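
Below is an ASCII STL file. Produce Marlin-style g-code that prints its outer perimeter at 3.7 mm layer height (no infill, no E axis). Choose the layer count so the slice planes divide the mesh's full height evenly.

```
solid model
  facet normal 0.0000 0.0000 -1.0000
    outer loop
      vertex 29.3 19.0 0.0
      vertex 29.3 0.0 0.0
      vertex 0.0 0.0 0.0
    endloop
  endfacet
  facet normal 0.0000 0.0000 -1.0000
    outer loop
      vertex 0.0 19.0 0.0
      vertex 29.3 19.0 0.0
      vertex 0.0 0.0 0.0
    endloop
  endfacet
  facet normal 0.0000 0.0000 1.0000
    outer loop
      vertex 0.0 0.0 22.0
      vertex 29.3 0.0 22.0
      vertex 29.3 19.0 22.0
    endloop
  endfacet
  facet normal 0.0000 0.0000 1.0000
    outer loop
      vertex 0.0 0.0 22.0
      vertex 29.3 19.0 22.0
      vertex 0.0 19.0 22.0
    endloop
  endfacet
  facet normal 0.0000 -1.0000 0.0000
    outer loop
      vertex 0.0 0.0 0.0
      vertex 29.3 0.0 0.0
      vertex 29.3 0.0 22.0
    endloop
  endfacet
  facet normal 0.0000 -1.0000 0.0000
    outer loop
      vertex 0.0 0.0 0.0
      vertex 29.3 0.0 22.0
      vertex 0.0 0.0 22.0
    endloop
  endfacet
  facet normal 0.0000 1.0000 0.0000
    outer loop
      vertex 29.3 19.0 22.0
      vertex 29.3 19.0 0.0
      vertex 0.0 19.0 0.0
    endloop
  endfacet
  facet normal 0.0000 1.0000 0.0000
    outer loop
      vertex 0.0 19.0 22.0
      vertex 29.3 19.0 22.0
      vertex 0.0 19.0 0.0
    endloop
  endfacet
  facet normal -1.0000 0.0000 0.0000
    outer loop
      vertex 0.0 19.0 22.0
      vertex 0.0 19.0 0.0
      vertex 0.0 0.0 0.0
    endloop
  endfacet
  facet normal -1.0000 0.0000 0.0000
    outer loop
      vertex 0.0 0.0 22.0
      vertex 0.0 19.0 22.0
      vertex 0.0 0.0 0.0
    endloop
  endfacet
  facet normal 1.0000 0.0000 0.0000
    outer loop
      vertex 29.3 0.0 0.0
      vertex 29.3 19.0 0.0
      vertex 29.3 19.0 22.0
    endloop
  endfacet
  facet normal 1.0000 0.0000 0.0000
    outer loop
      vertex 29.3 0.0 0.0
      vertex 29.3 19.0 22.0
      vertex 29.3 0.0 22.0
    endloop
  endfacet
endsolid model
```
; perimeter-only toolpath
G21 ; units = mm
G90 ; absolute positioning
G28 ; home
; layer 1
G0 Z3.7
G0 X0.0 Y0.0
G1 X29.3 Y0.0
G1 X29.3 Y19.0
G1 X0.0 Y19.0
G1 X0.0 Y0.0
; layer 2
G0 Z7.3
G0 X0.0 Y0.0
G1 X29.3 Y0.0
G1 X29.3 Y19.0
G1 X0.0 Y19.0
G1 X0.0 Y0.0
; layer 3
G0 Z11.0
G0 X0.0 Y0.0
G1 X29.3 Y0.0
G1 X29.3 Y19.0
G1 X0.0 Y19.0
G1 X0.0 Y0.0
; layer 4
G0 Z14.7
G0 X0.0 Y0.0
G1 X29.3 Y0.0
G1 X29.3 Y19.0
G1 X0.0 Y19.0
G1 X0.0 Y0.0
; layer 5
G0 Z18.3
G0 X0.0 Y0.0
G1 X29.3 Y0.0
G1 X29.3 Y19.0
G1 X0.0 Y19.0
G1 X0.0 Y0.0
; layer 6
G0 Z22.0
G0 X0.0 Y0.0
G1 X29.3 Y0.0
G1 X29.3 Y19.0
G1 X0.0 Y19.0
G1 X0.0 Y0.0
M2 ; end

The solid is a rectangular box, roughly 29.3 × 19 mm footprint and 22 mm tall. Slicing at Δz = 3.7 mm — 6 equal slices spanning the solid's height, so layer i sits at z = i·h/6 — gives 6 non-empty perimeters. Each is a 4-segment closed polygon; G0 lifts to the layer z and rapids to the start vertex, then G1 traces the edges.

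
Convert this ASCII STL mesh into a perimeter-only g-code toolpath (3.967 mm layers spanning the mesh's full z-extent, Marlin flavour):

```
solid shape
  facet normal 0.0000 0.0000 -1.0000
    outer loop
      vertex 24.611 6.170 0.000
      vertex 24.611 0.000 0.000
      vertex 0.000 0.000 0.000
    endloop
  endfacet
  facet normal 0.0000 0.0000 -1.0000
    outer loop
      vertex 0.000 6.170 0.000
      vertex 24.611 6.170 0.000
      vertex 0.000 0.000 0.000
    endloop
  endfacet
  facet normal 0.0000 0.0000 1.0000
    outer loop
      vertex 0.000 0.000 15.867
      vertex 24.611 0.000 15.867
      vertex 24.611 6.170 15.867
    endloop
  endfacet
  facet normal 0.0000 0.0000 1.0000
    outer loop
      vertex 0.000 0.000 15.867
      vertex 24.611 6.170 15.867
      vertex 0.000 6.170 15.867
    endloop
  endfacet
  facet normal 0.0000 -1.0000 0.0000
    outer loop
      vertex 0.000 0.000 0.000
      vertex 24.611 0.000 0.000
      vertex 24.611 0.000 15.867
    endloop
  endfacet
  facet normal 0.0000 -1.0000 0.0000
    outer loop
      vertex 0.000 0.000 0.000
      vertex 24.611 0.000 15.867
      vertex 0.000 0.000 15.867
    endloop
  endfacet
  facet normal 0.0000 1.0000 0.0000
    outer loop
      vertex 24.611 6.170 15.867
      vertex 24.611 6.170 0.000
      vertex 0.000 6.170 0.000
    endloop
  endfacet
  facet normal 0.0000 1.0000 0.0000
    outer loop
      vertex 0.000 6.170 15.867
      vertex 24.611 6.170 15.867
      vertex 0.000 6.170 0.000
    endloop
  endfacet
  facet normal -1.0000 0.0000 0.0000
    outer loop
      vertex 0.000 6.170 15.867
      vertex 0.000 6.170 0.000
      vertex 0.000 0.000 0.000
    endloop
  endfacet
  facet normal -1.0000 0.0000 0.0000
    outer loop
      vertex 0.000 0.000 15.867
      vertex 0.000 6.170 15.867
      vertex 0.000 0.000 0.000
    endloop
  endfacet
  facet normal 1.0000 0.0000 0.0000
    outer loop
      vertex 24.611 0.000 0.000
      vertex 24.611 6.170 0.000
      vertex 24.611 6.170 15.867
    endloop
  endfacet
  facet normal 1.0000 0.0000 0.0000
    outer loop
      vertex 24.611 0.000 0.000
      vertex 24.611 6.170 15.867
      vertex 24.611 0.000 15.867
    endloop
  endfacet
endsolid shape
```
; perimeter-only toolpath
G21 ; units = mm
G90 ; absolute positioning
G28 ; home
; layer 1
G0 Z3.967
G0 X0.000 Y0.000
G1 X24.611 Y0.000
G1 X24.611 Y6.170
G1 X0.000 Y6.170
G1 X0.000 Y0.000
; layer 2
G0 Z7.934
G0 X0.000 Y0.000
G1 X24.611 Y0.000
G1 X24.611 Y6.170
G1 X0.000 Y6.170
G1 X0.000 Y0.000
; layer 3
G0 Z11.900
G0 X0.000 Y0.000
G1 X24.611 Y0.000
G1 X24.611 Y6.170
G1 X0.000 Y6.170
G1 X0.000 Y0.000
; layer 4
G0 Z15.867
G0 X0.000 Y0.000
G1 X24.611 Y0.000
G1 X24.611 Y6.170
G1 X0.000 Y6.170
G1 X0.000 Y0.000
M2 ; end

The solid is a rectangular box, roughly 24.6 × 6.17 mm footprint and 15.9 mm tall. Slicing at Δz = 3.967 mm — 4 equal slices spanning the solid's height, so layer i sits at z = i·h/4 — gives 4 non-empty perimeters. Each is a 4-segment closed polygon; G0 lifts to the layer z and rapids to the start vertex, then G1 traces the edges.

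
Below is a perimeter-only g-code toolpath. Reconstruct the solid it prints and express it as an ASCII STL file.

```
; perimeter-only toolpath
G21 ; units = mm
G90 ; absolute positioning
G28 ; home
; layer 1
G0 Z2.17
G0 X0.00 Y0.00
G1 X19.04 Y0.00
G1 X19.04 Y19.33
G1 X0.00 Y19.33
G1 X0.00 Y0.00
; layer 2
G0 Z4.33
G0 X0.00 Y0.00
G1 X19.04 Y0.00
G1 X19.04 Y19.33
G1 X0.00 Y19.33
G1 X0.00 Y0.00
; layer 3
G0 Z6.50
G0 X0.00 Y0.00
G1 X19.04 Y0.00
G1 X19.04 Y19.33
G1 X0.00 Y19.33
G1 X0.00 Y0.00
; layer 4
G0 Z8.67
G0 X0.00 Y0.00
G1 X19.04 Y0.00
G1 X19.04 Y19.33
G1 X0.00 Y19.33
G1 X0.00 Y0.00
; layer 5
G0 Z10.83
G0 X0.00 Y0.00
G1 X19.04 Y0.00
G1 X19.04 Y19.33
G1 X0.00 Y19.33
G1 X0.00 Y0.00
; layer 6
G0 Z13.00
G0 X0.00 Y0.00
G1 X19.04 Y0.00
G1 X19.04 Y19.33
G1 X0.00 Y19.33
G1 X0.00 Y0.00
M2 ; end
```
solid part
  facet normal 0.0000 0.0000 -1.0000
    outer loop
      vertex 19.04 19.33 0.00
      vertex 19.04 0.00 0.00
      vertex 0.00 0.00 0.00
    endloop
  endfacet
  facet normal 0.0000 0.0000 -1.0000
    outer loop
      vertex 0.00 19.33 0.00
      vertex 19.04 19.33 0.00
      vertex 0.00 0.00 0.00
    endloop
  endfacet
  facet normal 0.0000 0.0000 1.0000
    outer loop
      vertex 0.00 0.00 13.00
      vertex 19.04 0.00 13.00
      vertex 19.04 19.33 13.00
    endloop
  endfacet
  facet normal 0.0000 0.0000 1.0000
    outer loop
      vertex 0.00 0.00 13.00
      vertex 19.04 19.33 13.00
      vertex 0.00 19.33 13.00
    endloop
  endfacet
  facet normal 0.0000 -1.0000 0.0000
    outer loop
      vertex 0.00 0.00 0.00
      vertex 19.04 0.00 0.00
      vertex 19.04 0.00 13.00
    endloop
  endfacet
  facet normal 0.0000 -1.0000 0.0000
    outer loop
      vertex 0.00 0.00 0.00
      vertex 19.04 0.00 13.00
      vertex 0.00 0.00 13.00
    endloop
  endfacet
  facet normal 0.0000 1.0000 0.0000
    outer loop
      vertex 19.04 19.33 13.00
      vertex 19.04 19.33 0.00
      vertex 0.00 19.33 0.00
    endloop
  endfacet
  facet normal 0.0000 1.0000 0.0000
    outer loop
      vertex 0.00 19.33 13.00
      vertex 19.04 19.33 13.00
      vertex 0.00 19.33 0.00
    endloop
  endfacet
  facet normal -1.0000 0.0000 0.0000
    outer loop
      vertex 0.00 19.33 13.00
      vertex 0.00 19.33 0.00
      vertex 0.00 0.00 0.00
    endloop
  endfacet
  facet normal -1.0000 0.0000 0.0000
    outer loop
      vertex 0.00 0.00 13.00
      vertex 0.00 19.33 13.00
      vertex 0.00 0.00 0.00
    endloop
  endfacet
  facet normal 1.0000 0.0000 0.0000
    outer loop
      vertex 19.04 0.00 0.00
      vertex 19.04 19.33 0.00
      vertex 19.04 19.33 13.00
    endloop
  endfacet
  facet normal 1.0000 0.0000 0.0000
    outer loop
      vertex 19.04 0.00 0.00
      vertex 19.04 19.33 13.00
      vertex 19.04 0.00 13.00
    endloop
  endfacet
endsolid part

The G0 Z moves step by Δz≈2.17 mm. Every layer's G1 loop is the same polygon, so the solid is a straight extrusion of it from z=0 to z≈13. Closing with flat bottom and top caps and triangulating gives 12 facets — a rectangular box, roughly 19 × 19.3 mm footprint and 13 mm tall.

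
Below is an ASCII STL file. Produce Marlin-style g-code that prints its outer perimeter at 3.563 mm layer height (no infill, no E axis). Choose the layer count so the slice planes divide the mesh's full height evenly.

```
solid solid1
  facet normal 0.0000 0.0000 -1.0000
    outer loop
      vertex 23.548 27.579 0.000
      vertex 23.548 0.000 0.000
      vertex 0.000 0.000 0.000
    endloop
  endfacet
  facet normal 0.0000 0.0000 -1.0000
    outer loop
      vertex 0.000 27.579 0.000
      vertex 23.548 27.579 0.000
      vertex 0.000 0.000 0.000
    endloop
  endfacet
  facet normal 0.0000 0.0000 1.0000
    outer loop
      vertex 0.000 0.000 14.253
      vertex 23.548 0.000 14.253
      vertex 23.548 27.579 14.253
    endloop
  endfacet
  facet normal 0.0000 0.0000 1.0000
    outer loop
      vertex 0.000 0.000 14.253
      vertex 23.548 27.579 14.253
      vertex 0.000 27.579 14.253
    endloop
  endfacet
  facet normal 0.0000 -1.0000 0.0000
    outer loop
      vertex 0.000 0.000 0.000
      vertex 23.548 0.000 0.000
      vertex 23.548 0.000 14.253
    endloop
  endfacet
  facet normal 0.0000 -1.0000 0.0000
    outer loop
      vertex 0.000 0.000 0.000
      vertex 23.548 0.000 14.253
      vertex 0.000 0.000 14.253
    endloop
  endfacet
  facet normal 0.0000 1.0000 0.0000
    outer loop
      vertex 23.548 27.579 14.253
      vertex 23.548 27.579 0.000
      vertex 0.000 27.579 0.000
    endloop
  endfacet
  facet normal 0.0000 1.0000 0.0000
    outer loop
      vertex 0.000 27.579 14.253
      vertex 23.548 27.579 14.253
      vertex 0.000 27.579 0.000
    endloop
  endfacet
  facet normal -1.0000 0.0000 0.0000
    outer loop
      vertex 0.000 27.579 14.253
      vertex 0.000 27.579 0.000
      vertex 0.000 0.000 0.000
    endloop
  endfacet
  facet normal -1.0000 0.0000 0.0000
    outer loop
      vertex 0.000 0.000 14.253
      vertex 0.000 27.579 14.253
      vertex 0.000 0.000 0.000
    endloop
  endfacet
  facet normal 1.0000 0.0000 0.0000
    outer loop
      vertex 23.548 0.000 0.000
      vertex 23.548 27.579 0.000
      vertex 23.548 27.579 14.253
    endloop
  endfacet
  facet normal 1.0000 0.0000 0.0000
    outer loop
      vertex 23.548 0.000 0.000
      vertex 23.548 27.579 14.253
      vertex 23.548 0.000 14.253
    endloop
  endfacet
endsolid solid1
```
; perimeter-only toolpath
G21 ; units = mm
G90 ; absolute positioning
G28 ; home
; layer 1
G0 Z3.563
G0 X0.000 Y0.000
G1 X23.548 Y0.000
G1 X23.548 Y27.579
G1 X0.000 Y27.579
G1 X0.000 Y0.000
; layer 2
G0 Z7.127
G0 X0.000 Y0.000
G1 X23.548 Y0.000
G1 X23.548 Y27.579
G1 X0.000 Y27.579
G1 X0.000 Y0.000
; layer 3
G0 Z10.690
G0 X0.000 Y0.000
G1 X23.548 Y0.000
G1 X23.548 Y27.579
G1 X0.000 Y27.579
G1 X0.000 Y0.000
; layer 4
G0 Z14.253
G0 X0.000 Y0.000
G1 X23.548 Y0.000
G1 X23.548 Y27.579
G1 X0.000 Y27.579
G1 X0.000 Y0.000
M2 ; end

The solid is a rectangular box, roughly 23.5 × 27.6 mm footprint and 14.3 mm tall. Slicing at Δz = 3.563 mm — 4 equal slices spanning the solid's height, so layer i sits at z = i·h/4 — gives 4 non-empty perimeters. Each is a 4-segment closed polygon; G0 lifts to the layer z and rapids to the start vertex, then G1 traces the edges.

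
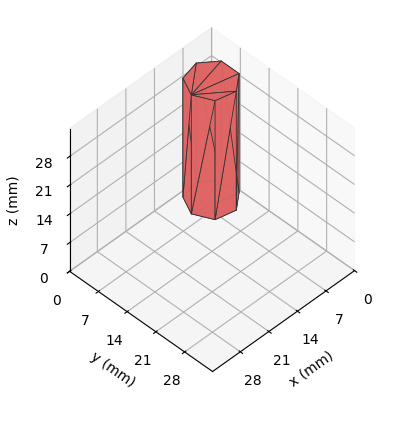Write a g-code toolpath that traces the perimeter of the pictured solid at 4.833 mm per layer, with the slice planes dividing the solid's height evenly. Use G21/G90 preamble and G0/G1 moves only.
Reading the render: the shape is a regular 7-sided prism (a cylinder approximated with 7 flat sides), circumscribed radius ≈ 5 mm, height ≈ 29 mm (dimensions read to the nearest mm from the axis ticks). For the g-code, the solid's height is divided into equal slices at the stated Δz and each level perimeter traced with G1 moves after a G0 lift.

; perimeter-only toolpath
G21 ; units = mm
G90 ; absolute positioning
G28 ; home
; layer 1
G0 Z4.833
G0 X10.000 Y5.000
G1 X8.117 Y8.909
G1 X3.887 Y9.875
G1 X0.495 Y7.169
G1 X0.495 Y2.831
G1 X3.887 Y0.125
G1 X8.117 Y1.091
G1 X10.000 Y5.000
; layer 2
G0 Z9.667
G0 X10.000 Y5.000
G1 X8.117 Y8.909
G1 X3.887 Y9.875
G1 X0.495 Y7.169
G1 X0.495 Y2.831
G1 X3.887 Y0.125
G1 X8.117 Y1.091
G1 X10.000 Y5.000
; layer 3
G0 Z14.500
G0 X10.000 Y5.000
G1 X8.117 Y8.909
G1 X3.887 Y9.875
G1 X0.495 Y7.169
G1 X0.495 Y2.831
G1 X3.887 Y0.125
G1 X8.117 Y1.091
G1 X10.000 Y5.000
; layer 4
G0 Z19.333
G0 X10.000 Y5.000
G1 X8.117 Y8.909
G1 X3.887 Y9.875
G1 X0.495 Y7.169
G1 X0.495 Y2.831
G1 X3.887 Y0.125
G1 X8.117 Y1.091
G1 X10.000 Y5.000
; layer 5
G0 Z24.167
G0 X10.000 Y5.000
G1 X8.117 Y8.909
G1 X3.887 Y9.875
G1 X0.495 Y7.169
G1 X0.495 Y2.831
G1 X3.887 Y0.125
G1 X8.117 Y1.091
G1 X10.000 Y5.000
; layer 6
G0 Z29.000
G0 X10.000 Y5.000
G1 X8.117 Y8.909
G1 X3.887 Y9.875
G1 X0.495 Y7.169
G1 X0.495 Y2.831
G1 X3.887 Y0.125
G1 X8.117 Y1.091
G1 X10.000 Y5.000
M2 ; end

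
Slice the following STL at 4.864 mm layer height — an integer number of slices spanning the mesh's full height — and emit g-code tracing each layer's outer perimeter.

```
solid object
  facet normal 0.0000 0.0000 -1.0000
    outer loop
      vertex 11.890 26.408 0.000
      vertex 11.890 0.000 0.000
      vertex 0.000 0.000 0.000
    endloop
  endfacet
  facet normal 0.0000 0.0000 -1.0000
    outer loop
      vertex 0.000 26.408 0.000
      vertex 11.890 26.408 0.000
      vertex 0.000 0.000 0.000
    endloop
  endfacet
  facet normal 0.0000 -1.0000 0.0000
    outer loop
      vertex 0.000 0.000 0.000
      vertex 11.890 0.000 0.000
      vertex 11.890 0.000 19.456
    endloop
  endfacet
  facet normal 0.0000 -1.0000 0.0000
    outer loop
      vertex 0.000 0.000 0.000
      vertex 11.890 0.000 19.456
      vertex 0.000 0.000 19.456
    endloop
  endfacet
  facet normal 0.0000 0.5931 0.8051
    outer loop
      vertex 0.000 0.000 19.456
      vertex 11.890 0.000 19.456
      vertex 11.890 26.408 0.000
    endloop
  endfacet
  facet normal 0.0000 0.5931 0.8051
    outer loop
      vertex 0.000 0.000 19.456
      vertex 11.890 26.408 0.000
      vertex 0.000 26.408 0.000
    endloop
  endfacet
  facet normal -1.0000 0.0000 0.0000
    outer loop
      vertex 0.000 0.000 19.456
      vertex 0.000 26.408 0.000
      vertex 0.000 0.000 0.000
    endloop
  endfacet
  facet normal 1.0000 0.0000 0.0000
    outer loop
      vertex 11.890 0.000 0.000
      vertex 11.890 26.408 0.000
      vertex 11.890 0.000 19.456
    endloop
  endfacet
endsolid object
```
; perimeter-only toolpath
G21 ; units = mm
G90 ; absolute positioning
G28 ; home
; layer 1
G0 Z4.864
G0 X0.000 Y0.000
G1 X11.890 Y0.000
G1 X11.890 Y19.806
G1 X0.000 Y19.806
G1 X0.000 Y0.000
; layer 2
G0 Z9.728
G0 X0.000 Y0.000
G1 X11.890 Y0.000
G1 X11.890 Y13.204
G1 X0.000 Y13.204
G1 X0.000 Y0.000
; layer 3
G0 Z14.592
G0 X0.000 Y0.000
G1 X11.890 Y0.000
G1 X11.890 Y6.602
G1 X0.000 Y6.602
G1 X0.000 Y0.000
M2 ; end

The solid is a wedge (ramp): 11.9 × 26.4 mm base, rising to 19.5 mm along the y=0 edge and sloping linearly to z=0 at y=26.4. Slicing at Δz = 4.864 mm — 4 equal slices spanning the solid's height, so layer i sits at z = i·h/4 — gives 3 non-empty perimeters. Each is a 4-segment closed polygon; G0 lifts to the layer z and rapids to the start vertex, then G1 traces the edges. The cross-section shrinks linearly with z (the slice at the apex is degenerate and omitted).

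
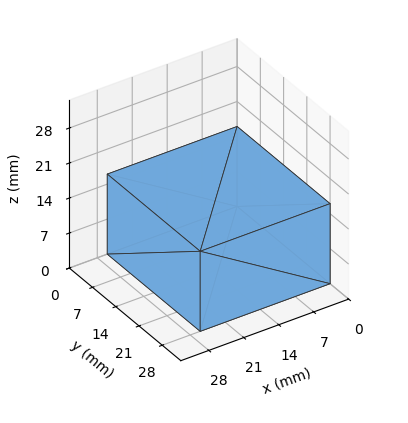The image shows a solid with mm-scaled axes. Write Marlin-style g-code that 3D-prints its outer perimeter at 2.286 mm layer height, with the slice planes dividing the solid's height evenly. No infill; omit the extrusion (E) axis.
Reading the render: the shape is a rectangular box, roughly 26 × 28 mm footprint and 16 mm tall (dimensions read to the nearest mm from the axis ticks). For the g-code, the solid's height is divided into equal slices at the stated Δz and each level perimeter traced with G1 moves after a G0 lift.

; perimeter-only toolpath
G21 ; units = mm
G90 ; absolute positioning
G28 ; home
; layer 1
G0 Z2.286
G0 X0.000 Y0.000
G1 X26.000 Y0.000
G1 X26.000 Y28.000
G1 X0.000 Y28.000
G1 X0.000 Y0.000
; layer 2
G0 Z4.571
G0 X0.000 Y0.000
G1 X26.000 Y0.000
G1 X26.000 Y28.000
G1 X0.000 Y28.000
G1 X0.000 Y0.000
; layer 3
G0 Z6.857
G0 X0.000 Y0.000
G1 X26.000 Y0.000
G1 X26.000 Y28.000
G1 X0.000 Y28.000
G1 X0.000 Y0.000
; layer 4
G0 Z9.143
G0 X0.000 Y0.000
G1 X26.000 Y0.000
G1 X26.000 Y28.000
G1 X0.000 Y28.000
G1 X0.000 Y0.000
; layer 5
G0 Z11.429
G0 X0.000 Y0.000
G1 X26.000 Y0.000
G1 X26.000 Y28.000
G1 X0.000 Y28.000
G1 X0.000 Y0.000
; layer 6
G0 Z13.714
G0 X0.000 Y0.000
G1 X26.000 Y0.000
G1 X26.000 Y28.000
G1 X0.000 Y28.000
G1 X0.000 Y0.000
; layer 7
G0 Z16.000
G0 X0.000 Y0.000
G1 X26.000 Y0.000
G1 X26.000 Y28.000
G1 X0.000 Y28.000
G1 X0.000 Y0.000
M2 ; end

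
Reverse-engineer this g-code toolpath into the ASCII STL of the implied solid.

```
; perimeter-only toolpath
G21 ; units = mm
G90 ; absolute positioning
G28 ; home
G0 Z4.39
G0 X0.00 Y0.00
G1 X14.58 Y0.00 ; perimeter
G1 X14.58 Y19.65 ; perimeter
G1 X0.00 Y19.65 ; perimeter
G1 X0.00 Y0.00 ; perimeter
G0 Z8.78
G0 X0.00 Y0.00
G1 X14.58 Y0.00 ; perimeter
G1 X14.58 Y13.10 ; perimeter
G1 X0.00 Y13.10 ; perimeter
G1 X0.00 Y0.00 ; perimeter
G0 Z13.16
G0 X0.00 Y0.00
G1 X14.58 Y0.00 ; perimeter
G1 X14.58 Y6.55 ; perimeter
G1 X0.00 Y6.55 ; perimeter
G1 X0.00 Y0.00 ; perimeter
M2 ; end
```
solid part
  facet normal 0.0000 0.0000 -1.0000
    outer loop
      vertex 14.58 26.20 0.00
      vertex 14.58 0.00 0.00
      vertex 0.00 0.00 0.00
    endloop
  endfacet
  facet normal 0.0000 0.0000 -1.0000
    outer loop
      vertex 0.00 26.20 0.00
      vertex 14.58 26.20 0.00
      vertex 0.00 0.00 0.00
    endloop
  endfacet
  facet normal 0.0000 -1.0000 0.0000
    outer loop
      vertex 0.00 0.00 0.00
      vertex 14.58 0.00 0.00
      vertex 14.58 0.00 17.55
    endloop
  endfacet
  facet normal 0.0000 -1.0000 0.0000
    outer loop
      vertex 0.00 0.00 0.00
      vertex 14.58 0.00 17.55
      vertex 0.00 0.00 17.55
    endloop
  endfacet
  facet normal 0.0000 0.5565 0.8308
    outer loop
      vertex 0.00 0.00 17.55
      vertex 14.58 0.00 17.55
      vertex 14.58 26.20 0.00
    endloop
  endfacet
  facet normal 0.0000 0.5565 0.8308
    outer loop
      vertex 0.00 0.00 17.55
      vertex 14.58 26.20 0.00
      vertex 0.00 26.20 0.00
    endloop
  endfacet
  facet normal -1.0000 0.0000 0.0000
    outer loop
      vertex 0.00 0.00 17.55
      vertex 0.00 26.20 0.00
      vertex 0.00 0.00 0.00
    endloop
  endfacet
  facet normal 1.0000 0.0000 0.0000
    outer loop
      vertex 14.58 0.00 0.00
      vertex 14.58 26.20 0.00
      vertex 14.58 0.00 17.55
    endloop
  endfacet
endsolid part

The G0 Z moves step by Δz≈4.39 mm. The G1 loops shrink linearly with z, so the solid tapers from its base footprint up to z≈17.6. Closing with a flat bottom cap and the tapered top and triangulating gives 8 facets — a wedge (ramp): 14.6 × 26.2 mm base, rising to 17.6 mm along the y=0 edge and sloping linearly to z=0 at y=26.2.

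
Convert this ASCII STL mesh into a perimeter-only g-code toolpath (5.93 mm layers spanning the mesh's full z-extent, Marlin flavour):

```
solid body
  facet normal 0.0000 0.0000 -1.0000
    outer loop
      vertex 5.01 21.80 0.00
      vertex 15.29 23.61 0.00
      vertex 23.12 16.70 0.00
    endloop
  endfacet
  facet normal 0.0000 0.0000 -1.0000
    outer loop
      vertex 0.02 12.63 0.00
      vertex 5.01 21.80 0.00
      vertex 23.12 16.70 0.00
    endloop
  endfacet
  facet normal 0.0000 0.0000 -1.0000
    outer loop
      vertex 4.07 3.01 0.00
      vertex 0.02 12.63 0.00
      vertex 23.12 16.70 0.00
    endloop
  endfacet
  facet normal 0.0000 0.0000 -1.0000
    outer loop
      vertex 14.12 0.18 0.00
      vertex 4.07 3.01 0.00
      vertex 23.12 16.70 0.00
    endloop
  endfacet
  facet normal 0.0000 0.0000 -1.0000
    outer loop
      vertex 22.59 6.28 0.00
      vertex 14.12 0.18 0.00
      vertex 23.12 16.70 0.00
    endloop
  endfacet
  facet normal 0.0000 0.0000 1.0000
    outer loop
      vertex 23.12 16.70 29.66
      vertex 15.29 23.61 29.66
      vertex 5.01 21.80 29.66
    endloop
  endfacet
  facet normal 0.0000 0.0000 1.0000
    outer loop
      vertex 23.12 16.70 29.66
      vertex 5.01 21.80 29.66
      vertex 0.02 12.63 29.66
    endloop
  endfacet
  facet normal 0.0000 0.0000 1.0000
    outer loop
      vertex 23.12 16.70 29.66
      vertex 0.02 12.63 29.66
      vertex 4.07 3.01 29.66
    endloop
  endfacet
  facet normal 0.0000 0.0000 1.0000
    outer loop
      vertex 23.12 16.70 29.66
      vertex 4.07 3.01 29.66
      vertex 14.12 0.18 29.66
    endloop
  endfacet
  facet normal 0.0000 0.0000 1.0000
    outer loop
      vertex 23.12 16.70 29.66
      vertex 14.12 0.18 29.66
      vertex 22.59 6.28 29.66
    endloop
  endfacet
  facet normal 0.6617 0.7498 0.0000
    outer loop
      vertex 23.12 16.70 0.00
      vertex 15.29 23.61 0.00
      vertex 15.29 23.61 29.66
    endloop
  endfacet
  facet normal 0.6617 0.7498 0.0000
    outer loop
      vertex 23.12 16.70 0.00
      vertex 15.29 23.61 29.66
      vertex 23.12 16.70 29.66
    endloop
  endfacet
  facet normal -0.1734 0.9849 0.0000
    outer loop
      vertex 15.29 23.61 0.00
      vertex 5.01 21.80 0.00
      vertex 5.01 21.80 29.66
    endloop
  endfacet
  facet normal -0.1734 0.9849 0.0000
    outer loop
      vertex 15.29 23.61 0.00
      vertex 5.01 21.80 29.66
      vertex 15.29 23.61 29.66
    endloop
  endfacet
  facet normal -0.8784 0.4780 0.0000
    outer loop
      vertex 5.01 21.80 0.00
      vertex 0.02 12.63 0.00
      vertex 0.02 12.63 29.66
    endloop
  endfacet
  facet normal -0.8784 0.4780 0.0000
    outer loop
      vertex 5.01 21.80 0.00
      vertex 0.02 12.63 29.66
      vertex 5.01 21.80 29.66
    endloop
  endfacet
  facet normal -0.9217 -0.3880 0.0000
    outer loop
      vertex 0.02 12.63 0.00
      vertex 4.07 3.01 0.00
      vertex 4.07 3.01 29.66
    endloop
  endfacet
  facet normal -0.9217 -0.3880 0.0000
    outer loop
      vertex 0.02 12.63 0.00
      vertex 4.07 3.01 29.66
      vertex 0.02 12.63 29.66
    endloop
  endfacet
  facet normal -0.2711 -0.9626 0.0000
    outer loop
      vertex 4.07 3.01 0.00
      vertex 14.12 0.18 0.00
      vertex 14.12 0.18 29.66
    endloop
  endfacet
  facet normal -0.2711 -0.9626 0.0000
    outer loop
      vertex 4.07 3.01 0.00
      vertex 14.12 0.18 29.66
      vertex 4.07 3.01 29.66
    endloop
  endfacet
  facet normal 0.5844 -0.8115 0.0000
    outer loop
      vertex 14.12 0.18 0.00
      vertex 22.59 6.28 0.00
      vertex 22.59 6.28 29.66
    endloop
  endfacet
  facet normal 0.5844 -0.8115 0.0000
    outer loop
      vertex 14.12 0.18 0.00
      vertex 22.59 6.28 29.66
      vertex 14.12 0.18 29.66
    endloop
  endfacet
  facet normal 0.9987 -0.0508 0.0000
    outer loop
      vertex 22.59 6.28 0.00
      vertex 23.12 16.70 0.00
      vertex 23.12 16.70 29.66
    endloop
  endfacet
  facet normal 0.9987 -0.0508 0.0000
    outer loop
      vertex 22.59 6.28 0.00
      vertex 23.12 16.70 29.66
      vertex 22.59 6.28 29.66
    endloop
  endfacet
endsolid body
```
; perimeter-only toolpath
G21 ; units = mm
G90 ; absolute positioning
G28 ; home
; layer 1
G0 Z5.93
G0 X23.12 Y16.70
G1 X15.29 Y23.61
G1 X5.01 Y21.80
G1 X0.02 Y12.63
G1 X4.07 Y3.01
G1 X14.12 Y0.18
G1 X22.59 Y6.28
G1 X23.12 Y16.70
; layer 2
G0 Z11.86
G0 X23.12 Y16.70
G1 X15.29 Y23.61
G1 X5.01 Y21.80
G1 X0.02 Y12.63
G1 X4.07 Y3.01
G1 X14.12 Y0.18
G1 X22.59 Y6.28
G1 X23.12 Y16.70
; layer 3
G0 Z17.80
G0 X23.12 Y16.70
G1 X15.29 Y23.61
G1 X5.01 Y21.80
G1 X0.02 Y12.63
G1 X4.07 Y3.01
G1 X14.12 Y0.18
G1 X22.59 Y6.28
G1 X23.12 Y16.70
; layer 4
G0 Z23.73
G0 X23.12 Y16.70
G1 X15.29 Y23.61
G1 X5.01 Y21.80
G1 X0.02 Y12.63
G1 X4.07 Y3.01
G1 X14.12 Y0.18
G1 X22.59 Y6.28
G1 X23.12 Y16.70
; layer 5
G0 Z29.66
G0 X23.12 Y16.70
G1 X15.29 Y23.61
G1 X5.01 Y21.80
G1 X0.02 Y12.63
G1 X4.07 Y3.01
G1 X14.12 Y0.18
G1 X22.59 Y6.28
G1 X23.12 Y16.70
M2 ; end

The solid is a regular 7-sided prism (a cylinder approximated with 7 flat sides), circumscribed radius ≈ 12 mm, height ≈ 29.7 mm. Slicing at Δz = 5.93 mm — 5 equal slices spanning the solid's height, so layer i sits at z = i·h/5 — gives 5 non-empty perimeters. Each is a 7-segment closed polygon; G0 lifts to the layer z and rapids to the start vertex, then G1 traces the edges.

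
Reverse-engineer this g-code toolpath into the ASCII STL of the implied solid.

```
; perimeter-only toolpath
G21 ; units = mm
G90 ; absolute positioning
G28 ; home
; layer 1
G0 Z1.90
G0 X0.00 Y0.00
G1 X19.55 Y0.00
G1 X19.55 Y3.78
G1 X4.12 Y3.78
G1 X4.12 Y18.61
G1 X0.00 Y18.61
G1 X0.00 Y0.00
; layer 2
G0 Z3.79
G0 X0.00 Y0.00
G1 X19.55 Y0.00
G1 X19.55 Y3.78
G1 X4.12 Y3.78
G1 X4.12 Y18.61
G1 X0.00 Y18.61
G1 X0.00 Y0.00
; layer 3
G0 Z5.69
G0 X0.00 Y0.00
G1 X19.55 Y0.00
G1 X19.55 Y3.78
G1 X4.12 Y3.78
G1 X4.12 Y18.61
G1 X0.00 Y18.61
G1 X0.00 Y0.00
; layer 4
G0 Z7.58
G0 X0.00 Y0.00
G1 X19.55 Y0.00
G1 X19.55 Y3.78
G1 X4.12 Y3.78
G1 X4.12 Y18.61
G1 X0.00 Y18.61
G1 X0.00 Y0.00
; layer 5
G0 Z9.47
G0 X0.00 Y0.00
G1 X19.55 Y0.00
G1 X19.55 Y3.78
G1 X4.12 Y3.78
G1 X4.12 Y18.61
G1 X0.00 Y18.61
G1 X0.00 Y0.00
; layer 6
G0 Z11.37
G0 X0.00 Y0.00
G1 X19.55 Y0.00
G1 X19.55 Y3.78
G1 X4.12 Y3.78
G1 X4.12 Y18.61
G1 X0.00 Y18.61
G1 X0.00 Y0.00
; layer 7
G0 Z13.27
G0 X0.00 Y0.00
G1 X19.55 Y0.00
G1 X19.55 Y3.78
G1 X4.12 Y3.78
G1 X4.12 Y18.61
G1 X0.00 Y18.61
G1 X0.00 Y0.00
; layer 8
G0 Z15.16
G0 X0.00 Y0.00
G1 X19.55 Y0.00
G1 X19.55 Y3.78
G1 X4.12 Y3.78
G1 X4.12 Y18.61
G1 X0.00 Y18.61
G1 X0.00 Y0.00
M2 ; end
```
solid part
  facet normal 0.0000 0.0000 -1.0000
    outer loop
      vertex 19.55 3.78 0.00
      vertex 19.55 0.00 0.00
      vertex 0.00 0.00 0.00
    endloop
  endfacet
  facet normal 0.0000 0.0000 -1.0000
    outer loop
      vertex 4.12 3.78 0.00
      vertex 19.55 3.78 0.00
      vertex 0.00 0.00 0.00
    endloop
  endfacet
  facet normal 0.0000 0.0000 -1.0000
    outer loop
      vertex 4.12 18.61 0.00
      vertex 4.12 3.78 0.00
      vertex 0.00 0.00 0.00
    endloop
  endfacet
  facet normal 0.0000 0.0000 -1.0000
    outer loop
      vertex 0.00 18.61 0.00
      vertex 4.12 18.61 0.00
      vertex 0.00 0.00 0.00
    endloop
  endfacet
  facet normal 0.0000 0.0000 1.0000
    outer loop
      vertex 0.00 0.00 15.16
      vertex 19.55 0.00 15.16
      vertex 19.55 3.78 15.16
    endloop
  endfacet
  facet normal 0.0000 0.0000 1.0000
    outer loop
      vertex 0.00 0.00 15.16
      vertex 19.55 3.78 15.16
      vertex 4.12 3.78 15.16
    endloop
  endfacet
  facet normal 0.0000 0.0000 1.0000
    outer loop
      vertex 0.00 0.00 15.16
      vertex 4.12 3.78 15.16
      vertex 4.12 18.61 15.16
    endloop
  endfacet
  facet normal 0.0000 0.0000 1.0000
    outer loop
      vertex 0.00 0.00 15.16
      vertex 4.12 18.61 15.16
      vertex 0.00 18.61 15.16
    endloop
  endfacet
  facet normal 0.0000 -1.0000 0.0000
    outer loop
      vertex 0.00 0.00 0.00
      vertex 19.55 0.00 0.00
      vertex 19.55 0.00 15.16
    endloop
  endfacet
  facet normal 0.0000 -1.0000 0.0000
    outer loop
      vertex 0.00 0.00 0.00
      vertex 19.55 0.00 15.16
      vertex 0.00 0.00 15.16
    endloop
  endfacet
  facet normal 1.0000 0.0000 0.0000
    outer loop
      vertex 19.55 0.00 0.00
      vertex 19.55 3.78 0.00
      vertex 19.55 3.78 15.16
    endloop
  endfacet
  facet normal 1.0000 0.0000 0.0000
    outer loop
      vertex 19.55 0.00 0.00
      vertex 19.55 3.78 15.16
      vertex 19.55 0.00 15.16
    endloop
  endfacet
  facet normal 0.0000 1.0000 0.0000
    outer loop
      vertex 19.55 3.78 0.00
      vertex 4.12 3.78 0.00
      vertex 4.12 3.78 15.16
    endloop
  endfacet
  facet normal 0.0000 1.0000 0.0000
    outer loop
      vertex 19.55 3.78 0.00
      vertex 4.12 3.78 15.16
      vertex 19.55 3.78 15.16
    endloop
  endfacet
  facet normal 1.0000 0.0000 0.0000
    outer loop
      vertex 4.12 3.78 0.00
      vertex 4.12 18.61 0.00
      vertex 4.12 18.61 15.16
    endloop
  endfacet
  facet normal 1.0000 0.0000 0.0000
    outer loop
      vertex 4.12 3.78 0.00
      vertex 4.12 18.61 15.16
      vertex 4.12 3.78 15.16
    endloop
  endfacet
  facet normal 0.0000 1.0000 0.0000
    outer loop
      vertex 4.12 18.61 0.00
      vertex 0.00 18.61 0.00
      vertex 0.00 18.61 15.16
    endloop
  endfacet
  facet normal 0.0000 1.0000 0.0000
    outer loop
      vertex 4.12 18.61 0.00
      vertex 0.00 18.61 15.16
      vertex 4.12 18.61 15.16
    endloop
  endfacet
  facet normal -1.0000 0.0000 0.0000
    outer loop
      vertex 0.00 18.61 0.00
      vertex 0.00 0.00 0.00
      vertex 0.00 0.00 15.16
    endloop
  endfacet
  facet normal -1.0000 0.0000 0.0000
    outer loop
      vertex 0.00 18.61 0.00
      vertex 0.00 0.00 15.16
      vertex 0.00 18.61 15.16
    endloop
  endfacet
endsolid part

The G0 Z moves step by Δz≈1.90 mm. Every layer's G1 loop is the same polygon, so the solid is a straight extrusion of it from z=0 to z≈15.2. Closing with flat bottom and top caps and triangulating gives 20 facets — an L-shaped prism: outer 19.6 × 18.6 mm, arm thicknesses ≈ 3.78 mm (horizontal) and 4.12 mm (vertical), extruded 15.2 mm in z.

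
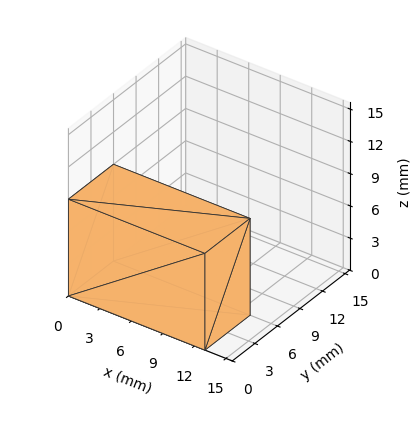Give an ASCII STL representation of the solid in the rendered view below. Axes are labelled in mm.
Reading the render: the shape is a rectangular box, roughly 13 × 6 mm footprint and 9 mm tall (dimensions read to the nearest mm from the axis ticks). For the STL, each face is triangulated and given an outward normal.

solid part
  facet normal 0.0000 0.0000 -1.0000
    outer loop
      vertex 13.0 6.0 0.0
      vertex 13.0 0.0 0.0
      vertex 0.0 0.0 0.0
    endloop
  endfacet
  facet normal 0.0000 0.0000 -1.0000
    outer loop
      vertex 0.0 6.0 0.0
      vertex 13.0 6.0 0.0
      vertex 0.0 0.0 0.0
    endloop
  endfacet
  facet normal 0.0000 0.0000 1.0000
    outer loop
      vertex 0.0 0.0 9.0
      vertex 13.0 0.0 9.0
      vertex 13.0 6.0 9.0
    endloop
  endfacet
  facet normal 0.0000 0.0000 1.0000
    outer loop
      vertex 0.0 0.0 9.0
      vertex 13.0 6.0 9.0
      vertex 0.0 6.0 9.0
    endloop
  endfacet
  facet normal 0.0000 -1.0000 0.0000
    outer loop
      vertex 0.0 0.0 0.0
      vertex 13.0 0.0 0.0
      vertex 13.0 0.0 9.0
    endloop
  endfacet
  facet normal 0.0000 -1.0000 0.0000
    outer loop
      vertex 0.0 0.0 0.0
      vertex 13.0 0.0 9.0
      vertex 0.0 0.0 9.0
    endloop
  endfacet
  facet normal 0.0000 1.0000 0.0000
    outer loop
      vertex 13.0 6.0 9.0
      vertex 13.0 6.0 0.0
      vertex 0.0 6.0 0.0
    endloop
  endfacet
  facet normal 0.0000 1.0000 0.0000
    outer loop
      vertex 0.0 6.0 9.0
      vertex 13.0 6.0 9.0
      vertex 0.0 6.0 0.0
    endloop
  endfacet
  facet normal -1.0000 0.0000 0.0000
    outer loop
      vertex 0.0 6.0 9.0
      vertex 0.0 6.0 0.0
      vertex 0.0 0.0 0.0
    endloop
  endfacet
  facet normal -1.0000 0.0000 0.0000
    outer loop
      vertex 0.0 0.0 9.0
      vertex 0.0 6.0 9.0
      vertex 0.0 0.0 0.0
    endloop
  endfacet
  facet normal 1.0000 0.0000 0.0000
    outer loop
      vertex 13.0 0.0 0.0
      vertex 13.0 6.0 0.0
      vertex 13.0 6.0 9.0
    endloop
  endfacet
  facet normal 1.0000 0.0000 0.0000
    outer loop
      vertex 13.0 0.0 0.0
      vertex 13.0 6.0 9.0
      vertex 13.0 0.0 9.0
    endloop
  endfacet
endsolid part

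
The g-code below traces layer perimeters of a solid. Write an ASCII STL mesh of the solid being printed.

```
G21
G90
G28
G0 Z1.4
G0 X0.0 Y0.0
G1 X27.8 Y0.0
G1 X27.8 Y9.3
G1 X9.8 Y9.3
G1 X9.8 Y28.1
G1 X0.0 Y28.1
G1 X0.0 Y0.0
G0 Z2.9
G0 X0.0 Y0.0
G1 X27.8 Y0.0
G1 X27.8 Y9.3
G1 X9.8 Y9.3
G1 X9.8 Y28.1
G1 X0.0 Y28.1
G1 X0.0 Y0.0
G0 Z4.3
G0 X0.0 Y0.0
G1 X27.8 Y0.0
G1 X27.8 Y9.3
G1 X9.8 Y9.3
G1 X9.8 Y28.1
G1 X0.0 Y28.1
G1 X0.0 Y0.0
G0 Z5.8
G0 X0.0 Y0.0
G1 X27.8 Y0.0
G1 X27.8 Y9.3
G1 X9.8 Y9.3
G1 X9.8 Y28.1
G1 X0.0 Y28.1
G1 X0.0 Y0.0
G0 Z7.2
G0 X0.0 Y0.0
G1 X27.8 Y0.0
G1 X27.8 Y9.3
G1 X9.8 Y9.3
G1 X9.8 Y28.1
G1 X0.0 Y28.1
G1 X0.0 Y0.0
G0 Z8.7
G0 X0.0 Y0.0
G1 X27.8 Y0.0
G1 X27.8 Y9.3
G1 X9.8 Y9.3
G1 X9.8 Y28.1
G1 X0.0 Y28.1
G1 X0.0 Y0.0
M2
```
solid part
  facet normal 0.0000 0.0000 -1.0000
    outer loop
      vertex 27.8 9.3 0.0
      vertex 27.8 0.0 0.0
      vertex 0.0 0.0 0.0
    endloop
  endfacet
  facet normal 0.0000 0.0000 -1.0000
    outer loop
      vertex 9.8 9.3 0.0
      vertex 27.8 9.3 0.0
      vertex 0.0 0.0 0.0
    endloop
  endfacet
  facet normal 0.0000 0.0000 -1.0000
    outer loop
      vertex 9.8 28.1 0.0
      vertex 9.8 9.3 0.0
      vertex 0.0 0.0 0.0
    endloop
  endfacet
  facet normal 0.0000 0.0000 -1.0000
    outer loop
      vertex 0.0 28.1 0.0
      vertex 9.8 28.1 0.0
      vertex 0.0 0.0 0.0
    endloop
  endfacet
  facet normal 0.0000 0.0000 1.0000
    outer loop
      vertex 0.0 0.0 8.7
      vertex 27.8 0.0 8.7
      vertex 27.8 9.3 8.7
    endloop
  endfacet
  facet normal 0.0000 0.0000 1.0000
    outer loop
      vertex 0.0 0.0 8.7
      vertex 27.8 9.3 8.7
      vertex 9.8 9.3 8.7
    endloop
  endfacet
  facet normal 0.0000 0.0000 1.0000
    outer loop
      vertex 0.0 0.0 8.7
      vertex 9.8 9.3 8.7
      vertex 9.8 28.1 8.7
    endloop
  endfacet
  facet normal 0.0000 0.0000 1.0000
    outer loop
      vertex 0.0 0.0 8.7
      vertex 9.8 28.1 8.7
      vertex 0.0 28.1 8.7
    endloop
  endfacet
  facet normal 0.0000 -1.0000 0.0000
    outer loop
      vertex 0.0 0.0 0.0
      vertex 27.8 0.0 0.0
      vertex 27.8 0.0 8.7
    endloop
  endfacet
  facet normal 0.0000 -1.0000 0.0000
    outer loop
      vertex 0.0 0.0 0.0
      vertex 27.8 0.0 8.7
      vertex 0.0 0.0 8.7
    endloop
  endfacet
  facet normal 1.0000 0.0000 0.0000
    outer loop
      vertex 27.8 0.0 0.0
      vertex 27.8 9.3 0.0
      vertex 27.8 9.3 8.7
    endloop
  endfacet
  facet normal 1.0000 0.0000 0.0000
    outer loop
      vertex 27.8 0.0 0.0
      vertex 27.8 9.3 8.7
      vertex 27.8 0.0 8.7
    endloop
  endfacet
  facet normal 0.0000 1.0000 0.0000
    outer loop
      vertex 27.8 9.3 0.0
      vertex 9.8 9.3 0.0
      vertex 9.8 9.3 8.7
    endloop
  endfacet
  facet normal 0.0000 1.0000 0.0000
    outer loop
      vertex 27.8 9.3 0.0
      vertex 9.8 9.3 8.7
      vertex 27.8 9.3 8.7
    endloop
  endfacet
  facet normal 1.0000 0.0000 0.0000
    outer loop
      vertex 9.8 9.3 0.0
      vertex 9.8 28.1 0.0
      vertex 9.8 28.1 8.7
    endloop
  endfacet
  facet normal 1.0000 0.0000 0.0000
    outer loop
      vertex 9.8 9.3 0.0
      vertex 9.8 28.1 8.7
      vertex 9.8 9.3 8.7
    endloop
  endfacet
  facet normal 0.0000 1.0000 0.0000
    outer loop
      vertex 9.8 28.1 0.0
      vertex 0.0 28.1 0.0
      vertex 0.0 28.1 8.7
    endloop
  endfacet
  facet normal 0.0000 1.0000 0.0000
    outer loop
      vertex 9.8 28.1 0.0
      vertex 0.0 28.1 8.7
      vertex 9.8 28.1 8.7
    endloop
  endfacet
  facet normal -1.0000 0.0000 0.0000
    outer loop
      vertex 0.0 28.1 0.0
      vertex 0.0 0.0 0.0
      vertex 0.0 0.0 8.7
    endloop
  endfacet
  facet normal -1.0000 0.0000 0.0000
    outer loop
      vertex 0.0 28.1 0.0
      vertex 0.0 0.0 8.7
      vertex 0.0 28.1 8.7
    endloop
  endfacet
endsolid part

The G0 Z moves step by Δz≈1.4 mm. Every layer's G1 loop is the same polygon, so the solid is a straight extrusion of it from z=0 to z≈8.7. Closing with flat bottom and top caps and triangulating gives 20 facets — an L-shaped prism: outer 27.8 × 28.1 mm, arm thicknesses ≈ 9.3 mm (horizontal) and 9.8 mm (vertical), extruded 8.7 mm in z.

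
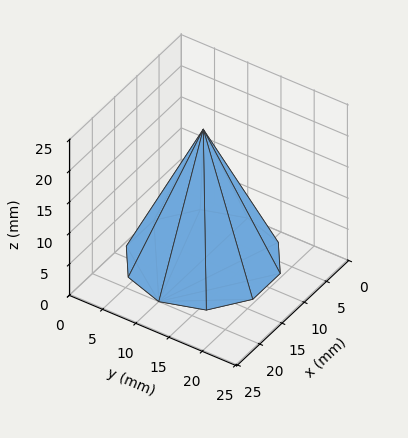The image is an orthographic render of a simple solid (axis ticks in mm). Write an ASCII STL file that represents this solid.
Reading the render: the shape is a regular 10-sided pyramid, base circumscribed radius ≈ 10 mm, apex at z ≈ 21 mm (dimensions read to the nearest mm from the axis ticks). For the STL, each face is triangulated and given an outward normal.

solid part
  facet normal 0.0000 0.0000 -1.0000
    outer loop
      vertex 13.090 19.511 0.000
      vertex 18.090 15.878 0.000
      vertex 20.000 10.000 0.000
    endloop
  endfacet
  facet normal 0.0000 0.0000 -1.0000
    outer loop
      vertex 6.910 19.511 0.000
      vertex 13.090 19.511 0.000
      vertex 20.000 10.000 0.000
    endloop
  endfacet
  facet normal 0.0000 0.0000 -1.0000
    outer loop
      vertex 1.910 15.878 0.000
      vertex 6.910 19.511 0.000
      vertex 20.000 10.000 0.000
    endloop
  endfacet
  facet normal 0.0000 0.0000 -1.0000
    outer loop
      vertex 0.000 10.000 0.000
      vertex 1.910 15.878 0.000
      vertex 20.000 10.000 0.000
    endloop
  endfacet
  facet normal 0.0000 0.0000 -1.0000
    outer loop
      vertex 1.910 4.122 0.000
      vertex 0.000 10.000 0.000
      vertex 20.000 10.000 0.000
    endloop
  endfacet
  facet normal 0.0000 0.0000 -1.0000
    outer loop
      vertex 6.910 0.489 0.000
      vertex 1.910 4.122 0.000
      vertex 20.000 10.000 0.000
    endloop
  endfacet
  facet normal 0.0000 0.0000 -1.0000
    outer loop
      vertex 13.090 0.489 0.000
      vertex 6.910 0.489 0.000
      vertex 20.000 10.000 0.000
    endloop
  endfacet
  facet normal 0.0000 0.0000 -1.0000
    outer loop
      vertex 18.090 4.122 0.000
      vertex 13.090 0.489 0.000
      vertex 20.000 10.000 0.000
    endloop
  endfacet
  facet normal 0.8663 0.2815 0.4125
    outer loop
      vertex 20.000 10.000 0.000
      vertex 18.090 15.878 0.000
      vertex 10.000 10.000 21.000
    endloop
  endfacet
  facet normal 0.5355 0.7369 0.4126
    outer loop
      vertex 18.090 15.878 0.000
      vertex 13.090 19.511 0.000
      vertex 10.000 10.000 21.000
    endloop
  endfacet
  facet normal 0.0000 0.9109 0.4126
    outer loop
      vertex 13.090 19.511 0.000
      vertex 6.910 19.511 0.000
      vertex 10.000 10.000 21.000
    endloop
  endfacet
  facet normal -0.5355 0.7369 0.4126
    outer loop
      vertex 6.910 19.511 0.000
      vertex 1.910 15.878 0.000
      vertex 10.000 10.000 21.000
    endloop
  endfacet
  facet normal -0.8663 0.2815 0.4125
    outer loop
      vertex 1.910 15.878 0.000
      vertex 0.000 10.000 0.000
      vertex 10.000 10.000 21.000
    endloop
  endfacet
  facet normal -0.8663 -0.2815 0.4125
    outer loop
      vertex 0.000 10.000 0.000
      vertex 1.910 4.122 0.000
      vertex 10.000 10.000 21.000
    endloop
  endfacet
  facet normal -0.5355 -0.7369 0.4126
    outer loop
      vertex 1.910 4.122 0.000
      vertex 6.910 0.489 0.000
      vertex 10.000 10.000 21.000
    endloop
  endfacet
  facet normal 0.0000 -0.9109 0.4126
    outer loop
      vertex 6.910 0.489 0.000
      vertex 13.090 0.489 0.000
      vertex 10.000 10.000 21.000
    endloop
  endfacet
  facet normal 0.5355 -0.7369 0.4126
    outer loop
      vertex 13.090 0.489 0.000
      vertex 18.090 4.122 0.000
      vertex 10.000 10.000 21.000
    endloop
  endfacet
  facet normal 0.8663 -0.2815 0.4125
    outer loop
      vertex 18.090 4.122 0.000
      vertex 20.000 10.000 0.000
      vertex 10.000 10.000 21.000
    endloop
  endfacet
endsolid part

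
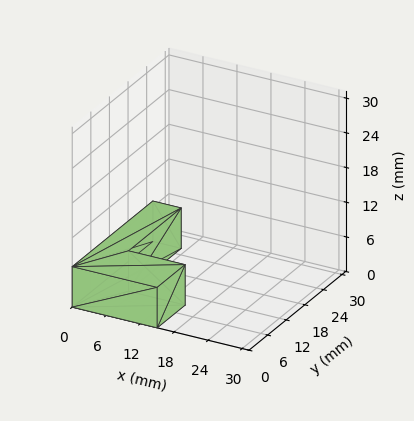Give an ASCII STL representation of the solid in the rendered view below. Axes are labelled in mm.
Reading the render: the shape is an L-shaped prism: outer 15 × 26 mm, arm thicknesses ≈ 9 mm (horizontal) and 5 mm (vertical), extruded 7 mm in z (dimensions read to the nearest mm from the axis ticks). For the STL, each face is triangulated and given an outward normal.

solid part
  facet normal 0.0000 0.0000 -1.0000
    outer loop
      vertex 15.0 9.0 0.0
      vertex 15.0 0.0 0.0
      vertex 0.0 0.0 0.0
    endloop
  endfacet
  facet normal 0.0000 0.0000 -1.0000
    outer loop
      vertex 5.0 9.0 0.0
      vertex 15.0 9.0 0.0
      vertex 0.0 0.0 0.0
    endloop
  endfacet
  facet normal 0.0000 0.0000 -1.0000
    outer loop
      vertex 5.0 26.0 0.0
      vertex 5.0 9.0 0.0
      vertex 0.0 0.0 0.0
    endloop
  endfacet
  facet normal 0.0000 0.0000 -1.0000
    outer loop
      vertex 0.0 26.0 0.0
      vertex 5.0 26.0 0.0
      vertex 0.0 0.0 0.0
    endloop
  endfacet
  facet normal 0.0000 0.0000 1.0000
    outer loop
      vertex 0.0 0.0 7.0
      vertex 15.0 0.0 7.0
      vertex 15.0 9.0 7.0
    endloop
  endfacet
  facet normal 0.0000 0.0000 1.0000
    outer loop
      vertex 0.0 0.0 7.0
      vertex 15.0 9.0 7.0
      vertex 5.0 9.0 7.0
    endloop
  endfacet
  facet normal 0.0000 0.0000 1.0000
    outer loop
      vertex 0.0 0.0 7.0
      vertex 5.0 9.0 7.0
      vertex 5.0 26.0 7.0
    endloop
  endfacet
  facet normal 0.0000 0.0000 1.0000
    outer loop
      vertex 0.0 0.0 7.0
      vertex 5.0 26.0 7.0
      vertex 0.0 26.0 7.0
    endloop
  endfacet
  facet normal 0.0000 -1.0000 0.0000
    outer loop
      vertex 0.0 0.0 0.0
      vertex 15.0 0.0 0.0
      vertex 15.0 0.0 7.0
    endloop
  endfacet
  facet normal 0.0000 -1.0000 0.0000
    outer loop
      vertex 0.0 0.0 0.0
      vertex 15.0 0.0 7.0
      vertex 0.0 0.0 7.0
    endloop
  endfacet
  facet normal 1.0000 0.0000 0.0000
    outer loop
      vertex 15.0 0.0 0.0
      vertex 15.0 9.0 0.0
      vertex 15.0 9.0 7.0
    endloop
  endfacet
  facet normal 1.0000 0.0000 0.0000
    outer loop
      vertex 15.0 0.0 0.0
      vertex 15.0 9.0 7.0
      vertex 15.0 0.0 7.0
    endloop
  endfacet
  facet normal 0.0000 1.0000 0.0000
    outer loop
      vertex 15.0 9.0 0.0
      vertex 5.0 9.0 0.0
      vertex 5.0 9.0 7.0
    endloop
  endfacet
  facet normal 0.0000 1.0000 0.0000
    outer loop
      vertex 15.0 9.0 0.0
      vertex 5.0 9.0 7.0
      vertex 15.0 9.0 7.0
    endloop
  endfacet
  facet normal 1.0000 0.0000 0.0000
    outer loop
      vertex 5.0 9.0 0.0
      vertex 5.0 26.0 0.0
      vertex 5.0 26.0 7.0
    endloop
  endfacet
  facet normal 1.0000 0.0000 0.0000
    outer loop
      vertex 5.0 9.0 0.0
      vertex 5.0 26.0 7.0
      vertex 5.0 9.0 7.0
    endloop
  endfacet
  facet normal 0.0000 1.0000 0.0000
    outer loop
      vertex 5.0 26.0 0.0
      vertex 0.0 26.0 0.0
      vertex 0.0 26.0 7.0
    endloop
  endfacet
  facet normal 0.0000 1.0000 0.0000
    outer loop
      vertex 5.0 26.0 0.0
      vertex 0.0 26.0 7.0
      vertex 5.0 26.0 7.0
    endloop
  endfacet
  facet normal -1.0000 0.0000 0.0000
    outer loop
      vertex 0.0 26.0 0.0
      vertex 0.0 0.0 0.0
      vertex 0.0 0.0 7.0
    endloop
  endfacet
  facet normal -1.0000 0.0000 0.0000
    outer loop
      vertex 0.0 26.0 0.0
      vertex 0.0 0.0 7.0
      vertex 0.0 26.0 7.0
    endloop
  endfacet
endsolid part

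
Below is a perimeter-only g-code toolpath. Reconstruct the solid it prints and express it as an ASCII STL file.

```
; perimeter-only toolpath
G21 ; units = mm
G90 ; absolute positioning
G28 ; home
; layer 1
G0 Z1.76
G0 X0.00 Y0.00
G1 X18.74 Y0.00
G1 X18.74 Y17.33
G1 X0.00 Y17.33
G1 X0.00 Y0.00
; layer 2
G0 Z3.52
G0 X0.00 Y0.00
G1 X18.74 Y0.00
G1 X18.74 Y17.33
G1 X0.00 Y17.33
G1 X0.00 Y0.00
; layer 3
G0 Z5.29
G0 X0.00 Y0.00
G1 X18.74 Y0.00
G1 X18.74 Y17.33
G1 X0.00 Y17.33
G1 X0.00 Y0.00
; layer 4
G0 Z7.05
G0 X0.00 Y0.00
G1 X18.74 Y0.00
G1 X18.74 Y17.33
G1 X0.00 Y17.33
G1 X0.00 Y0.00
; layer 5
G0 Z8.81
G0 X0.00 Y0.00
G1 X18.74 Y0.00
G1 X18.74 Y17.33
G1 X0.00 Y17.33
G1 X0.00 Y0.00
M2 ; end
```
solid part
  facet normal 0.0000 0.0000 -1.0000
    outer loop
      vertex 18.74 17.33 0.00
      vertex 18.74 0.00 0.00
      vertex 0.00 0.00 0.00
    endloop
  endfacet
  facet normal 0.0000 0.0000 -1.0000
    outer loop
      vertex 0.00 17.33 0.00
      vertex 18.74 17.33 0.00
      vertex 0.00 0.00 0.00
    endloop
  endfacet
  facet normal 0.0000 0.0000 1.0000
    outer loop
      vertex 0.00 0.00 8.81
      vertex 18.74 0.00 8.81
      vertex 18.74 17.33 8.81
    endloop
  endfacet
  facet normal 0.0000 0.0000 1.0000
    outer loop
      vertex 0.00 0.00 8.81
      vertex 18.74 17.33 8.81
      vertex 0.00 17.33 8.81
    endloop
  endfacet
  facet normal 0.0000 -1.0000 0.0000
    outer loop
      vertex 0.00 0.00 0.00
      vertex 18.74 0.00 0.00
      vertex 18.74 0.00 8.81
    endloop
  endfacet
  facet normal 0.0000 -1.0000 0.0000
    outer loop
      vertex 0.00 0.00 0.00
      vertex 18.74 0.00 8.81
      vertex 0.00 0.00 8.81
    endloop
  endfacet
  facet normal 0.0000 1.0000 0.0000
    outer loop
      vertex 18.74 17.33 8.81
      vertex 18.74 17.33 0.00
      vertex 0.00 17.33 0.00
    endloop
  endfacet
  facet normal 0.0000 1.0000 0.0000
    outer loop
      vertex 0.00 17.33 8.81
      vertex 18.74 17.33 8.81
      vertex 0.00 17.33 0.00
    endloop
  endfacet
  facet normal -1.0000 0.0000 0.0000
    outer loop
      vertex 0.00 17.33 8.81
      vertex 0.00 17.33 0.00
      vertex 0.00 0.00 0.00
    endloop
  endfacet
  facet normal -1.0000 0.0000 0.0000
    outer loop
      vertex 0.00 0.00 8.81
      vertex 0.00 17.33 8.81
      vertex 0.00 0.00 0.00
    endloop
  endfacet
  facet normal 1.0000 0.0000 0.0000
    outer loop
      vertex 18.74 0.00 0.00
      vertex 18.74 17.33 0.00
      vertex 18.74 17.33 8.81
    endloop
  endfacet
  facet normal 1.0000 0.0000 0.0000
    outer loop
      vertex 18.74 0.00 0.00
      vertex 18.74 17.33 8.81
      vertex 18.74 0.00 8.81
    endloop
  endfacet
endsolid part

The G0 Z moves step by Δz≈1.76 mm. Every layer's G1 loop is the same polygon, so the solid is a straight extrusion of it from z=0 to z≈8.81. Closing with flat bottom and top caps and triangulating gives 12 facets — a rectangular box, roughly 18.7 × 17.3 mm footprint and 8.81 mm tall.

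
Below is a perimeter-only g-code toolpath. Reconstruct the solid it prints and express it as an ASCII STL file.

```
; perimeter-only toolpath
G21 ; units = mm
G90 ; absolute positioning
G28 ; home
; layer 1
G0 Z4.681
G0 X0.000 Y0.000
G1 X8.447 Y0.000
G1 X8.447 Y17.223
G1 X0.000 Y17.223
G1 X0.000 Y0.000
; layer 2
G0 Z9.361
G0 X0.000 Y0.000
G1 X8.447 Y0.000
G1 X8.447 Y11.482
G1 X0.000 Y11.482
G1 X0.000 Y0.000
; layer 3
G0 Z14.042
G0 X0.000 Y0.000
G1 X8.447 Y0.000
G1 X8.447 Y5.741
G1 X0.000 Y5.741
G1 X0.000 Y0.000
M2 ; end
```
solid part
  facet normal 0.0000 0.0000 -1.0000
    outer loop
      vertex 8.447 22.964 0.000
      vertex 8.447 0.000 0.000
      vertex 0.000 0.000 0.000
    endloop
  endfacet
  facet normal 0.0000 0.0000 -1.0000
    outer loop
      vertex 0.000 22.964 0.000
      vertex 8.447 22.964 0.000
      vertex 0.000 0.000 0.000
    endloop
  endfacet
  facet normal 0.0000 -1.0000 0.0000
    outer loop
      vertex 0.000 0.000 0.000
      vertex 8.447 0.000 0.000
      vertex 8.447 0.000 18.722
    endloop
  endfacet
  facet normal 0.0000 -1.0000 0.0000
    outer loop
      vertex 0.000 0.000 0.000
      vertex 8.447 0.000 18.722
      vertex 0.000 0.000 18.722
    endloop
  endfacet
  facet normal 0.0000 0.6319 0.7751
    outer loop
      vertex 0.000 0.000 18.722
      vertex 8.447 0.000 18.722
      vertex 8.447 22.964 0.000
    endloop
  endfacet
  facet normal 0.0000 0.6319 0.7751
    outer loop
      vertex 0.000 0.000 18.722
      vertex 8.447 22.964 0.000
      vertex 0.000 22.964 0.000
    endloop
  endfacet
  facet normal -1.0000 0.0000 0.0000
    outer loop
      vertex 0.000 0.000 18.722
      vertex 0.000 22.964 0.000
      vertex 0.000 0.000 0.000
    endloop
  endfacet
  facet normal 1.0000 0.0000 0.0000
    outer loop
      vertex 8.447 0.000 0.000
      vertex 8.447 22.964 0.000
      vertex 8.447 0.000 18.722
    endloop
  endfacet
endsolid part

The G0 Z moves step by Δz≈4.681 mm. The G1 loops shrink linearly with z, so the solid tapers from its base footprint up to z≈18.7. Closing with a flat bottom cap and the tapered top and triangulating gives 8 facets — a wedge (ramp): 8.45 × 23 mm base, rising to 18.7 mm along the y=0 edge and sloping linearly to z=0 at y=23.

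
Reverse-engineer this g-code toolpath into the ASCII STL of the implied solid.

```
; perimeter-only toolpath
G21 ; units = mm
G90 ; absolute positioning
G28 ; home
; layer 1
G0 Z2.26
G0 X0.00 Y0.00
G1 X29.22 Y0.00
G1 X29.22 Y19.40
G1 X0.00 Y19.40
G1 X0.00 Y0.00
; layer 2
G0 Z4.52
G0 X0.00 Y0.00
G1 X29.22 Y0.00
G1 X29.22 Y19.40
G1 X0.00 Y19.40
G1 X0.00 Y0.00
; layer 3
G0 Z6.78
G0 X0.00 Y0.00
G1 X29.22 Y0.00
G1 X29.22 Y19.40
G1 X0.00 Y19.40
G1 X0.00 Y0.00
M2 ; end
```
solid part
  facet normal 0.0000 0.0000 -1.0000
    outer loop
      vertex 29.22 19.40 0.00
      vertex 29.22 0.00 0.00
      vertex 0.00 0.00 0.00
    endloop
  endfacet
  facet normal 0.0000 0.0000 -1.0000
    outer loop
      vertex 0.00 19.40 0.00
      vertex 29.22 19.40 0.00
      vertex 0.00 0.00 0.00
    endloop
  endfacet
  facet normal 0.0000 0.0000 1.0000
    outer loop
      vertex 0.00 0.00 6.78
      vertex 29.22 0.00 6.78
      vertex 29.22 19.40 6.78
    endloop
  endfacet
  facet normal 0.0000 0.0000 1.0000
    outer loop
      vertex 0.00 0.00 6.78
      vertex 29.22 19.40 6.78
      vertex 0.00 19.40 6.78
    endloop
  endfacet
  facet normal 0.0000 -1.0000 0.0000
    outer loop
      vertex 0.00 0.00 0.00
      vertex 29.22 0.00 0.00
      vertex 29.22 0.00 6.78
    endloop
  endfacet
  facet normal 0.0000 -1.0000 0.0000
    outer loop
      vertex 0.00 0.00 0.00
      vertex 29.22 0.00 6.78
      vertex 0.00 0.00 6.78
    endloop
  endfacet
  facet normal 0.0000 1.0000 0.0000
    outer loop
      vertex 29.22 19.40 6.78
      vertex 29.22 19.40 0.00
      vertex 0.00 19.40 0.00
    endloop
  endfacet
  facet normal 0.0000 1.0000 0.0000
    outer loop
      vertex 0.00 19.40 6.78
      vertex 29.22 19.40 6.78
      vertex 0.00 19.40 0.00
    endloop
  endfacet
  facet normal -1.0000 0.0000 0.0000
    outer loop
      vertex 0.00 19.40 6.78
      vertex 0.00 19.40 0.00
      vertex 0.00 0.00 0.00
    endloop
  endfacet
  facet normal -1.0000 0.0000 0.0000
    outer loop
      vertex 0.00 0.00 6.78
      vertex 0.00 19.40 6.78
      vertex 0.00 0.00 0.00
    endloop
  endfacet
  facet normal 1.0000 0.0000 0.0000
    outer loop
      vertex 29.22 0.00 0.00
      vertex 29.22 19.40 0.00
      vertex 29.22 19.40 6.78
    endloop
  endfacet
  facet normal 1.0000 0.0000 0.0000
    outer loop
      vertex 29.22 0.00 0.00
      vertex 29.22 19.40 6.78
      vertex 29.22 0.00 6.78
    endloop
  endfacet
endsolid part

The G0 Z moves step by Δz≈2.26 mm. Every layer's G1 loop is the same polygon, so the solid is a straight extrusion of it from z=0 to z≈6.78. Closing with flat bottom and top caps and triangulating gives 12 facets — a rectangular box, roughly 29.2 × 19.4 mm footprint and 6.78 mm tall.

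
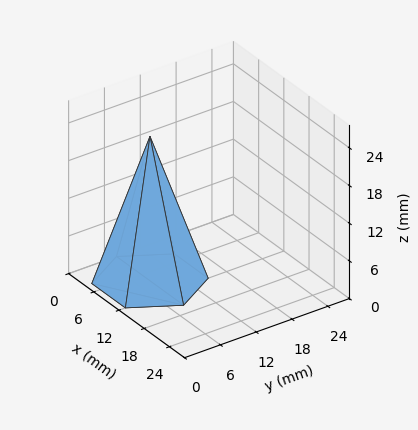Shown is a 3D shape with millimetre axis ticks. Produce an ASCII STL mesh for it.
Reading the render: the shape is a regular 6-sided pyramid, base circumscribed radius ≈ 8 mm, apex at z ≈ 23 mm (dimensions read to the nearest mm from the axis ticks). For the STL, each face is triangulated and given an outward normal.

solid part
  facet normal 0.0000 0.0000 -1.0000
    outer loop
      vertex 4.000 14.928 0.000
      vertex 12.000 14.928 0.000
      vertex 16.000 8.000 0.000
    endloop
  endfacet
  facet normal 0.0000 0.0000 -1.0000
    outer loop
      vertex 0.000 8.000 0.000
      vertex 4.000 14.928 0.000
      vertex 16.000 8.000 0.000
    endloop
  endfacet
  facet normal 0.0000 0.0000 -1.0000
    outer loop
      vertex 4.000 1.072 0.000
      vertex 0.000 8.000 0.000
      vertex 16.000 8.000 0.000
    endloop
  endfacet
  facet normal 0.0000 0.0000 -1.0000
    outer loop
      vertex 12.000 1.072 0.000
      vertex 4.000 1.072 0.000
      vertex 16.000 8.000 0.000
    endloop
  endfacet
  facet normal 0.8292 0.4788 0.2884
    outer loop
      vertex 16.000 8.000 0.000
      vertex 12.000 14.928 0.000
      vertex 8.000 8.000 23.000
    endloop
  endfacet
  facet normal 0.0000 0.9575 0.2884
    outer loop
      vertex 12.000 14.928 0.000
      vertex 4.000 14.928 0.000
      vertex 8.000 8.000 23.000
    endloop
  endfacet
  facet normal -0.8292 0.4788 0.2884
    outer loop
      vertex 4.000 14.928 0.000
      vertex 0.000 8.000 0.000
      vertex 8.000 8.000 23.000
    endloop
  endfacet
  facet normal -0.8292 -0.4788 0.2884
    outer loop
      vertex 0.000 8.000 0.000
      vertex 4.000 1.072 0.000
      vertex 8.000 8.000 23.000
    endloop
  endfacet
  facet normal 0.0000 -0.9575 0.2884
    outer loop
      vertex 4.000 1.072 0.000
      vertex 12.000 1.072 0.000
      vertex 8.000 8.000 23.000
    endloop
  endfacet
  facet normal 0.8292 -0.4788 0.2884
    outer loop
      vertex 12.000 1.072 0.000
      vertex 16.000 8.000 0.000
      vertex 8.000 8.000 23.000
    endloop
  endfacet
endsolid part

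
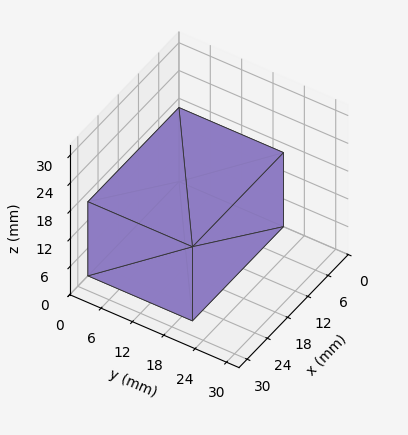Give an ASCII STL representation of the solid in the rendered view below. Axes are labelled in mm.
Reading the render: the shape is a rectangular box, roughly 27 × 20 mm footprint and 16 mm tall (dimensions read to the nearest mm from the axis ticks). For the STL, each face is triangulated and given an outward normal.

solid part
  facet normal 0.0000 0.0000 -1.0000
    outer loop
      vertex 27.00 20.00 0.00
      vertex 27.00 0.00 0.00
      vertex 0.00 0.00 0.00
    endloop
  endfacet
  facet normal 0.0000 0.0000 -1.0000
    outer loop
      vertex 0.00 20.00 0.00
      vertex 27.00 20.00 0.00
      vertex 0.00 0.00 0.00
    endloop
  endfacet
  facet normal 0.0000 0.0000 1.0000
    outer loop
      vertex 0.00 0.00 16.00
      vertex 27.00 0.00 16.00
      vertex 27.00 20.00 16.00
    endloop
  endfacet
  facet normal 0.0000 0.0000 1.0000
    outer loop
      vertex 0.00 0.00 16.00
      vertex 27.00 20.00 16.00
      vertex 0.00 20.00 16.00
    endloop
  endfacet
  facet normal 0.0000 -1.0000 0.0000
    outer loop
      vertex 0.00 0.00 0.00
      vertex 27.00 0.00 0.00
      vertex 27.00 0.00 16.00
    endloop
  endfacet
  facet normal 0.0000 -1.0000 0.0000
    outer loop
      vertex 0.00 0.00 0.00
      vertex 27.00 0.00 16.00
      vertex 0.00 0.00 16.00
    endloop
  endfacet
  facet normal 0.0000 1.0000 0.0000
    outer loop
      vertex 27.00 20.00 16.00
      vertex 27.00 20.00 0.00
      vertex 0.00 20.00 0.00
    endloop
  endfacet
  facet normal 0.0000 1.0000 0.0000
    outer loop
      vertex 0.00 20.00 16.00
      vertex 27.00 20.00 16.00
      vertex 0.00 20.00 0.00
    endloop
  endfacet
  facet normal -1.0000 0.0000 0.0000
    outer loop
      vertex 0.00 20.00 16.00
      vertex 0.00 20.00 0.00
      vertex 0.00 0.00 0.00
    endloop
  endfacet
  facet normal -1.0000 0.0000 0.0000
    outer loop
      vertex 0.00 0.00 16.00
      vertex 0.00 20.00 16.00
      vertex 0.00 0.00 0.00
    endloop
  endfacet
  facet normal 1.0000 0.0000 0.0000
    outer loop
      vertex 27.00 0.00 0.00
      vertex 27.00 20.00 0.00
      vertex 27.00 20.00 16.00
    endloop
  endfacet
  facet normal 1.0000 0.0000 0.0000
    outer loop
      vertex 27.00 0.00 0.00
      vertex 27.00 20.00 16.00
      vertex 27.00 0.00 16.00
    endloop
  endfacet
endsolid part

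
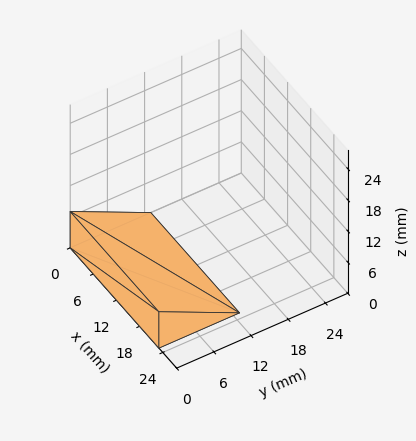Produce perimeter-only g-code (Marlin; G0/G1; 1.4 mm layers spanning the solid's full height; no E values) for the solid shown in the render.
Reading the render: the shape is a wedge (ramp): 23 × 13 mm base, rising to 7 mm along the y=0 edge and sloping linearly to z=0 at y=13 (dimensions read to the nearest mm from the axis ticks). For the g-code, the solid's height is divided into equal slices at the stated Δz and each level perimeter traced with G1 moves after a G0 lift.

; perimeter-only toolpath
G21 ; units = mm
G90 ; absolute positioning
G28 ; home
; layer 1
G0 Z1.4
G0 X0.0 Y0.0
G1 X23.0 Y0.0
G1 X23.0 Y10.4
G1 X0.0 Y10.4
G1 X0.0 Y0.0
; layer 2
G0 Z2.8
G0 X0.0 Y0.0
G1 X23.0 Y0.0
G1 X23.0 Y7.8
G1 X0.0 Y7.8
G1 X0.0 Y0.0
; layer 3
G0 Z4.2
G0 X0.0 Y0.0
G1 X23.0 Y0.0
G1 X23.0 Y5.2
G1 X0.0 Y5.2
G1 X0.0 Y0.0
; layer 4
G0 Z5.6
G0 X0.0 Y0.0
G1 X23.0 Y0.0
G1 X23.0 Y2.6
G1 X0.0 Y2.6
G1 X0.0 Y0.0
M2 ; end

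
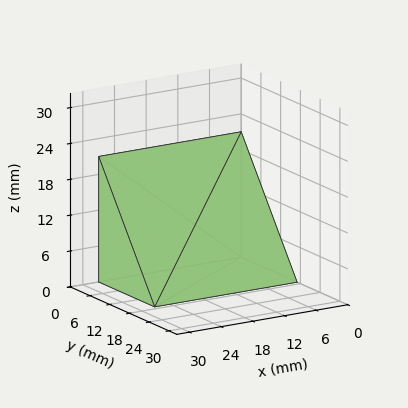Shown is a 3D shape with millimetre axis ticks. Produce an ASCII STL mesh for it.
Reading the render: the shape is a wedge (ramp): 27 × 17 mm base, rising to 21 mm along the y=0 edge and sloping linearly to z=0 at y=17 (dimensions read to the nearest mm from the axis ticks). For the STL, each face is triangulated and given an outward normal.

solid part
  facet normal 0.0000 0.0000 -1.0000
    outer loop
      vertex 27.000 17.000 0.000
      vertex 27.000 0.000 0.000
      vertex 0.000 0.000 0.000
    endloop
  endfacet
  facet normal 0.0000 0.0000 -1.0000
    outer loop
      vertex 0.000 17.000 0.000
      vertex 27.000 17.000 0.000
      vertex 0.000 0.000 0.000
    endloop
  endfacet
  facet normal 0.0000 -1.0000 0.0000
    outer loop
      vertex 0.000 0.000 0.000
      vertex 27.000 0.000 0.000
      vertex 27.000 0.000 21.000
    endloop
  endfacet
  facet normal 0.0000 -1.0000 0.0000
    outer loop
      vertex 0.000 0.000 0.000
      vertex 27.000 0.000 21.000
      vertex 0.000 0.000 21.000
    endloop
  endfacet
  facet normal 0.0000 0.7772 0.6292
    outer loop
      vertex 0.000 0.000 21.000
      vertex 27.000 0.000 21.000
      vertex 27.000 17.000 0.000
    endloop
  endfacet
  facet normal 0.0000 0.7772 0.6292
    outer loop
      vertex 0.000 0.000 21.000
      vertex 27.000 17.000 0.000
      vertex 0.000 17.000 0.000
    endloop
  endfacet
  facet normal -1.0000 0.0000 0.0000
    outer loop
      vertex 0.000 0.000 21.000
      vertex 0.000 17.000 0.000
      vertex 0.000 0.000 0.000
    endloop
  endfacet
  facet normal 1.0000 0.0000 0.0000
    outer loop
      vertex 27.000 0.000 0.000
      vertex 27.000 17.000 0.000
      vertex 27.000 0.000 21.000
    endloop
  endfacet
endsolid part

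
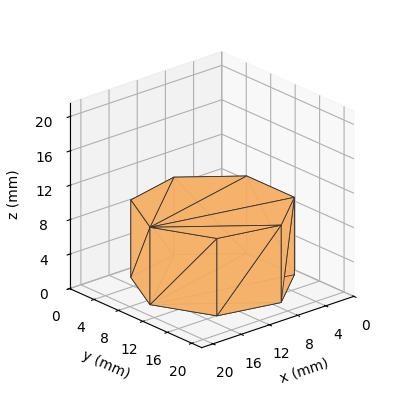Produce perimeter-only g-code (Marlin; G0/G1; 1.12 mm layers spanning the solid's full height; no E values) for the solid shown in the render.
Reading the render: the shape is a regular 7-sided prism (a cylinder approximated with 7 flat sides), circumscribed radius ≈ 9 mm, height ≈ 9 mm (dimensions read to the nearest mm from the axis ticks). For the g-code, the solid's height is divided into equal slices at the stated Δz and each level perimeter traced with G1 moves after a G0 lift.

; perimeter-only toolpath
G21 ; units = mm
G90 ; absolute positioning
G28 ; home
; layer 1
G0 Z1.12
G0 X18.00 Y9.00
G1 X14.61 Y16.04
G1 X7.00 Y17.77
G1 X0.89 Y12.90
G1 X0.89 Y5.10
G1 X7.00 Y0.23
G1 X14.61 Y1.96
G1 X18.00 Y9.00
; layer 2
G0 Z2.25
G0 X18.00 Y9.00
G1 X14.61 Y16.04
G1 X7.00 Y17.77
G1 X0.89 Y12.90
G1 X0.89 Y5.10
G1 X7.00 Y0.23
G1 X14.61 Y1.96
G1 X18.00 Y9.00
; layer 3
G0 Z3.38
G0 X18.00 Y9.00
G1 X14.61 Y16.04
G1 X7.00 Y17.77
G1 X0.89 Y12.90
G1 X0.89 Y5.10
G1 X7.00 Y0.23
G1 X14.61 Y1.96
G1 X18.00 Y9.00
; layer 4
G0 Z4.50
G0 X18.00 Y9.00
G1 X14.61 Y16.04
G1 X7.00 Y17.77
G1 X0.89 Y12.90
G1 X0.89 Y5.10
G1 X7.00 Y0.23
G1 X14.61 Y1.96
G1 X18.00 Y9.00
; layer 5
G0 Z5.62
G0 X18.00 Y9.00
G1 X14.61 Y16.04
G1 X7.00 Y17.77
G1 X0.89 Y12.90
G1 X0.89 Y5.10
G1 X7.00 Y0.23
G1 X14.61 Y1.96
G1 X18.00 Y9.00
; layer 6
G0 Z6.75
G0 X18.00 Y9.00
G1 X14.61 Y16.04
G1 X7.00 Y17.77
G1 X0.89 Y12.90
G1 X0.89 Y5.10
G1 X7.00 Y0.23
G1 X14.61 Y1.96
G1 X18.00 Y9.00
; layer 7
G0 Z7.88
G0 X18.00 Y9.00
G1 X14.61 Y16.04
G1 X7.00 Y17.77
G1 X0.89 Y12.90
G1 X0.89 Y5.10
G1 X7.00 Y0.23
G1 X14.61 Y1.96
G1 X18.00 Y9.00
; layer 8
G0 Z9.00
G0 X18.00 Y9.00
G1 X14.61 Y16.04
G1 X7.00 Y17.77
G1 X0.89 Y12.90
G1 X0.89 Y5.10
G1 X7.00 Y0.23
G1 X14.61 Y1.96
G1 X18.00 Y9.00
M2 ; end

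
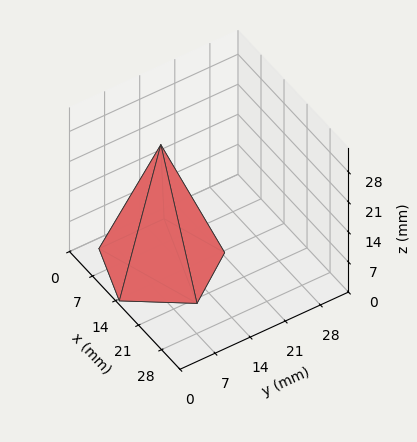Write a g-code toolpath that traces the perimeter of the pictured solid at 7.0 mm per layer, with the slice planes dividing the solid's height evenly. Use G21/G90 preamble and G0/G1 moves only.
Reading the render: the shape is a regular 5-sided pyramid, base circumscribed radius ≈ 11 mm, apex at z ≈ 28 mm (dimensions read to the nearest mm from the axis ticks). For the g-code, the solid's height is divided into equal slices at the stated Δz and each level perimeter traced with G1 moves after a G0 lift.

; perimeter-only toolpath
G21 ; units = mm
G90 ; absolute positioning
G28 ; home
; layer 1
G0 Z7.0
G0 X19.2 Y11.0
G1 X13.6 Y18.9
G1 X4.3 Y15.9
G1 X4.3 Y6.1
G1 X13.6 Y3.1
G1 X19.2 Y11.0
; layer 2
G0 Z14.0
G0 X16.5 Y11.0
G1 X12.7 Y16.2
G1 X6.5 Y14.2
G1 X6.5 Y7.8
G1 X12.7 Y5.8
G1 X16.5 Y11.0
; layer 3
G0 Z21.0
G0 X13.8 Y11.0
G1 X11.8 Y13.6
G1 X8.8 Y12.6
G1 X8.8 Y9.4
G1 X11.8 Y8.4
G1 X13.8 Y11.0
M2 ; end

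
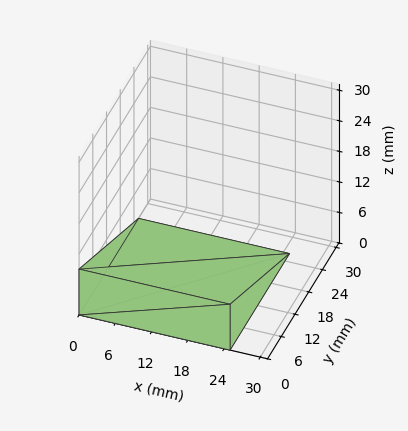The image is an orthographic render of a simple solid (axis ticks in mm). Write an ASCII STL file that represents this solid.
Reading the render: the shape is a wedge (ramp): 25 × 26 mm base, rising to 9 mm along the y=0 edge and sloping linearly to z=0 at y=26 (dimensions read to the nearest mm from the axis ticks). For the STL, each face is triangulated and given an outward normal.

solid part
  facet normal 0.0000 0.0000 -1.0000
    outer loop
      vertex 25.0 26.0 0.0
      vertex 25.0 0.0 0.0
      vertex 0.0 0.0 0.0
    endloop
  endfacet
  facet normal 0.0000 0.0000 -1.0000
    outer loop
      vertex 0.0 26.0 0.0
      vertex 25.0 26.0 0.0
      vertex 0.0 0.0 0.0
    endloop
  endfacet
  facet normal 0.0000 -1.0000 0.0000
    outer loop
      vertex 0.0 0.0 0.0
      vertex 25.0 0.0 0.0
      vertex 25.0 0.0 9.0
    endloop
  endfacet
  facet normal 0.0000 -1.0000 0.0000
    outer loop
      vertex 0.0 0.0 0.0
      vertex 25.0 0.0 9.0
      vertex 0.0 0.0 9.0
    endloop
  endfacet
  facet normal 0.0000 0.3271 0.9450
    outer loop
      vertex 0.0 0.0 9.0
      vertex 25.0 0.0 9.0
      vertex 25.0 26.0 0.0
    endloop
  endfacet
  facet normal 0.0000 0.3271 0.9450
    outer loop
      vertex 0.0 0.0 9.0
      vertex 25.0 26.0 0.0
      vertex 0.0 26.0 0.0
    endloop
  endfacet
  facet normal -1.0000 0.0000 0.0000
    outer loop
      vertex 0.0 0.0 9.0
      vertex 0.0 26.0 0.0
      vertex 0.0 0.0 0.0
    endloop
  endfacet
  facet normal 1.0000 0.0000 0.0000
    outer loop
      vertex 25.0 0.0 0.0
      vertex 25.0 26.0 0.0
      vertex 25.0 0.0 9.0
    endloop
  endfacet
endsolid part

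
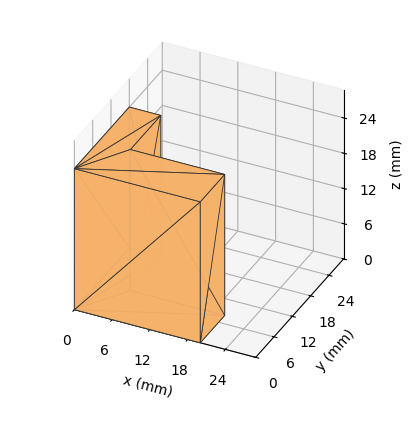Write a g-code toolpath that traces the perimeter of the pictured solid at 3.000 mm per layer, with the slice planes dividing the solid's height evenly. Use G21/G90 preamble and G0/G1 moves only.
Reading the render: the shape is an L-shaped prism: outer 20 × 18 mm, arm thicknesses ≈ 8 mm (horizontal) and 5 mm (vertical), extruded 24 mm in z (dimensions read to the nearest mm from the axis ticks). For the g-code, the solid's height is divided into equal slices at the stated Δz and each level perimeter traced with G1 moves after a G0 lift.

; perimeter-only toolpath
G21 ; units = mm
G90 ; absolute positioning
G28 ; home
; layer 1
G0 Z3.000
G0 X0.000 Y0.000
G1 X20.000 Y0.000
G1 X20.000 Y8.000
G1 X5.000 Y8.000
G1 X5.000 Y18.000
G1 X0.000 Y18.000
G1 X0.000 Y0.000
; layer 2
G0 Z6.000
G0 X0.000 Y0.000
G1 X20.000 Y0.000
G1 X20.000 Y8.000
G1 X5.000 Y8.000
G1 X5.000 Y18.000
G1 X0.000 Y18.000
G1 X0.000 Y0.000
; layer 3
G0 Z9.000
G0 X0.000 Y0.000
G1 X20.000 Y0.000
G1 X20.000 Y8.000
G1 X5.000 Y8.000
G1 X5.000 Y18.000
G1 X0.000 Y18.000
G1 X0.000 Y0.000
; layer 4
G0 Z12.000
G0 X0.000 Y0.000
G1 X20.000 Y0.000
G1 X20.000 Y8.000
G1 X5.000 Y8.000
G1 X5.000 Y18.000
G1 X0.000 Y18.000
G1 X0.000 Y0.000
; layer 5
G0 Z15.000
G0 X0.000 Y0.000
G1 X20.000 Y0.000
G1 X20.000 Y8.000
G1 X5.000 Y8.000
G1 X5.000 Y18.000
G1 X0.000 Y18.000
G1 X0.000 Y0.000
; layer 6
G0 Z18.000
G0 X0.000 Y0.000
G1 X20.000 Y0.000
G1 X20.000 Y8.000
G1 X5.000 Y8.000
G1 X5.000 Y18.000
G1 X0.000 Y18.000
G1 X0.000 Y0.000
; layer 7
G0 Z21.000
G0 X0.000 Y0.000
G1 X20.000 Y0.000
G1 X20.000 Y8.000
G1 X5.000 Y8.000
G1 X5.000 Y18.000
G1 X0.000 Y18.000
G1 X0.000 Y0.000
; layer 8
G0 Z24.000
G0 X0.000 Y0.000
G1 X20.000 Y0.000
G1 X20.000 Y8.000
G1 X5.000 Y8.000
G1 X5.000 Y18.000
G1 X0.000 Y18.000
G1 X0.000 Y0.000
M2 ; end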